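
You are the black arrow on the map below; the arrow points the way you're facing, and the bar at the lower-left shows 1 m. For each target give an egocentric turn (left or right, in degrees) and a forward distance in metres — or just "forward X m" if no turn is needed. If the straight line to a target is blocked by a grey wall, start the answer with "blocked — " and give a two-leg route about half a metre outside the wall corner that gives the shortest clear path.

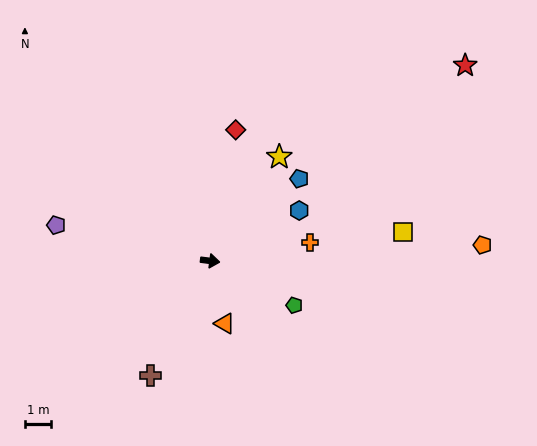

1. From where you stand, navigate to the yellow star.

turn left 64°, forward 4.8 m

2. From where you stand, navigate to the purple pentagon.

turn left 174°, forward 6.1 m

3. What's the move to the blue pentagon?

turn left 50°, forward 4.7 m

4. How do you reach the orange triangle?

turn right 70°, forward 2.5 m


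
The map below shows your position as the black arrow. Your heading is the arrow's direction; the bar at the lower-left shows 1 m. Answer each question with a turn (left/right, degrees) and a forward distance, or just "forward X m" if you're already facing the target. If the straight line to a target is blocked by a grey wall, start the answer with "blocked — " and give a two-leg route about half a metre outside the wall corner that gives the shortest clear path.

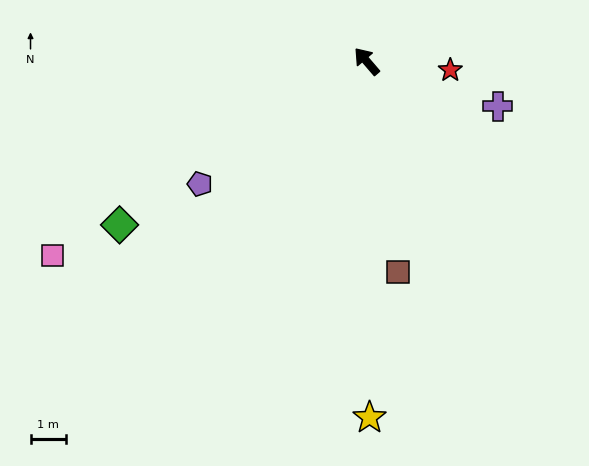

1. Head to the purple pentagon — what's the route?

turn left 86°, forward 5.8 m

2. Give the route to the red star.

turn right 137°, forward 2.4 m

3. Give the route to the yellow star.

turn left 140°, forward 10.0 m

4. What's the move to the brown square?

turn left 148°, forward 6.0 m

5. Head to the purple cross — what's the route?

turn right 150°, forward 3.9 m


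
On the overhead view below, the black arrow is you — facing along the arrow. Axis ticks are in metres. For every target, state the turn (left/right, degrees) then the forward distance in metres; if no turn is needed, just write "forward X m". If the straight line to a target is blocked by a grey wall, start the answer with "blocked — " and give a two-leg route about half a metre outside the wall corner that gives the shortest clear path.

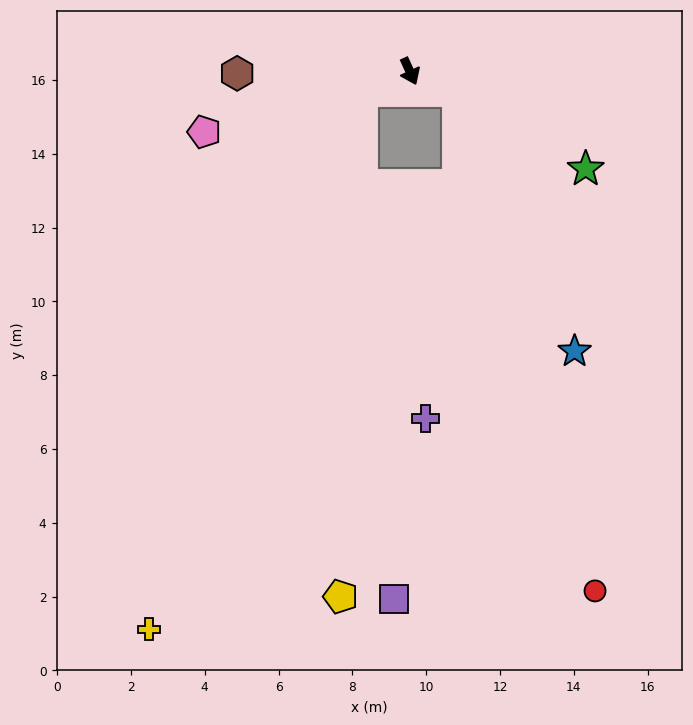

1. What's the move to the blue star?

blocked — turn left 43°, forward 1.4 m, then turn right 43°, forward 7.7 m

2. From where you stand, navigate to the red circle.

blocked — turn left 43°, forward 1.4 m, then turn right 52°, forward 14.1 m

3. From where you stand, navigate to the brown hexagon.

turn right 114°, forward 4.7 m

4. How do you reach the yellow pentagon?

blocked — turn right 92°, forward 1.4 m, then turn left 65°, forward 13.7 m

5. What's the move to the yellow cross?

blocked — turn right 92°, forward 1.4 m, then turn left 46°, forward 15.7 m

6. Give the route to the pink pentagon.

turn right 98°, forward 5.8 m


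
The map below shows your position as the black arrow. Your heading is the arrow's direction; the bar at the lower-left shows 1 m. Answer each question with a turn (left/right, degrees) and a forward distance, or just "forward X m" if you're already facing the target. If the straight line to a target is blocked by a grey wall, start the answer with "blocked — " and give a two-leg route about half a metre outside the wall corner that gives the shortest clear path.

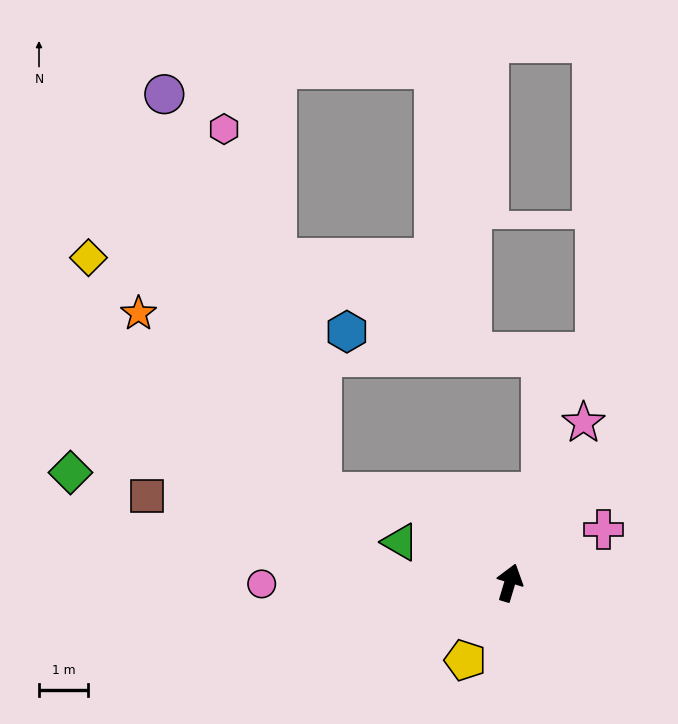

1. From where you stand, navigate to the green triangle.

turn left 86°, forward 2.4 m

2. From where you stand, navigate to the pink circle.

turn left 107°, forward 5.1 m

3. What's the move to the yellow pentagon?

turn left 167°, forward 1.8 m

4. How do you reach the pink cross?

turn right 44°, forward 2.2 m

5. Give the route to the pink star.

turn right 8°, forward 3.6 m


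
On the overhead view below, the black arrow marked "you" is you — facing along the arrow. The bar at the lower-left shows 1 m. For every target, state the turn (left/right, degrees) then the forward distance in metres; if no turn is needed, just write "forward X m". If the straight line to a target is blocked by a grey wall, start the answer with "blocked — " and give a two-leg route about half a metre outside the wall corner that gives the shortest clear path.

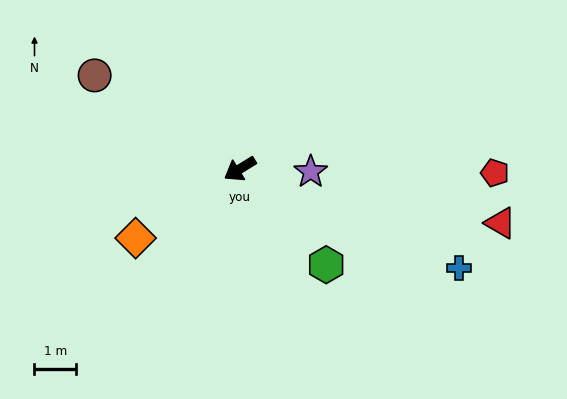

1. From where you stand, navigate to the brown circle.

turn right 64°, forward 4.2 m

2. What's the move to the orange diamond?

forward 3.0 m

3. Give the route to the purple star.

turn left 146°, forward 1.7 m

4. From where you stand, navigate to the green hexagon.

turn left 100°, forward 3.1 m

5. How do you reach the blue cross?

turn left 124°, forward 5.8 m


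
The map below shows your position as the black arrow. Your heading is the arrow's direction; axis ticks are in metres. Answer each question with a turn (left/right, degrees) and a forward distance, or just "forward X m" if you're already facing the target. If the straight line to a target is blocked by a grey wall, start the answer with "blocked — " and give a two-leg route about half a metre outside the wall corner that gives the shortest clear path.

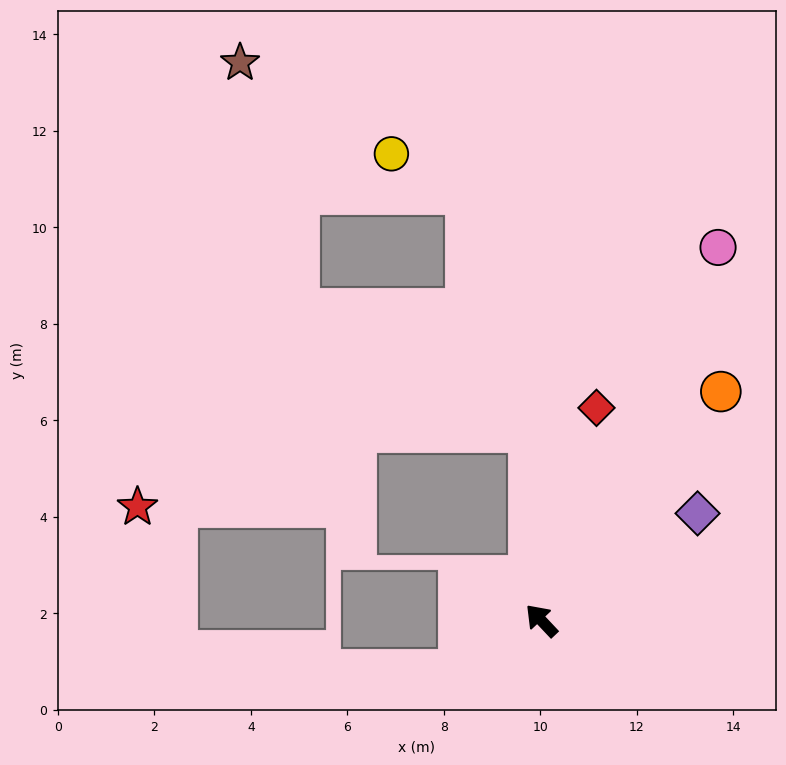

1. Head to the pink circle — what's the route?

turn right 69°, forward 8.6 m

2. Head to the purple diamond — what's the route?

turn right 99°, forward 3.9 m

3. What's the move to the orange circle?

turn right 81°, forward 6.0 m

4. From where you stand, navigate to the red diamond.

turn right 58°, forward 4.6 m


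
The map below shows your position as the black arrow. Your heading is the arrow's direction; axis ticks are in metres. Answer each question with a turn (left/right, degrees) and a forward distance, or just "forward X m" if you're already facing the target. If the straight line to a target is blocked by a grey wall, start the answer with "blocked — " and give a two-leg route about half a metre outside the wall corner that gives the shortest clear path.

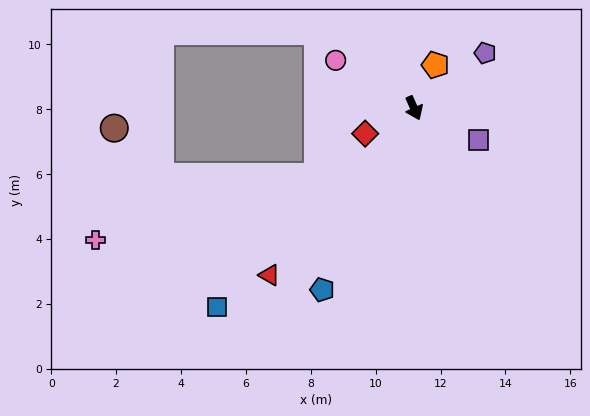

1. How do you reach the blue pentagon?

turn right 51°, forward 6.3 m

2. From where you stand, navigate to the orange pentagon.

turn left 130°, forward 1.5 m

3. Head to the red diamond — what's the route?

turn right 86°, forward 1.7 m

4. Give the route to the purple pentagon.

turn left 104°, forward 2.8 m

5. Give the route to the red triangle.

turn right 65°, forward 6.8 m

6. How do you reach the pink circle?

turn right 145°, forward 2.8 m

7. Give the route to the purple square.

turn left 40°, forward 2.2 m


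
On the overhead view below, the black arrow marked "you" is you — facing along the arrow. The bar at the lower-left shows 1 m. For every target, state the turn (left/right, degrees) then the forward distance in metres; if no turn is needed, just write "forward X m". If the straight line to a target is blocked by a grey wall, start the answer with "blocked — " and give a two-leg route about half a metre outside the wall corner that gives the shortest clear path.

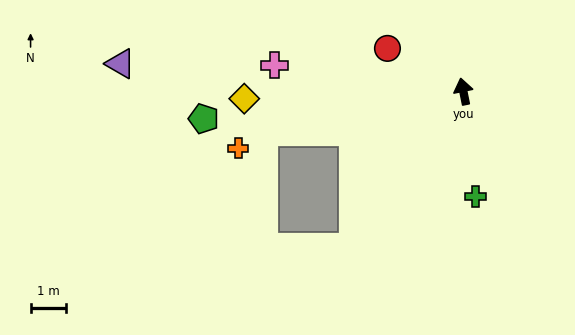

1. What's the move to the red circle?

turn left 49°, forward 2.5 m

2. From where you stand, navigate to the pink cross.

turn left 71°, forward 5.4 m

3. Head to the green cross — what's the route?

turn left 175°, forward 3.0 m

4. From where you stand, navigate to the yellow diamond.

turn left 80°, forward 6.2 m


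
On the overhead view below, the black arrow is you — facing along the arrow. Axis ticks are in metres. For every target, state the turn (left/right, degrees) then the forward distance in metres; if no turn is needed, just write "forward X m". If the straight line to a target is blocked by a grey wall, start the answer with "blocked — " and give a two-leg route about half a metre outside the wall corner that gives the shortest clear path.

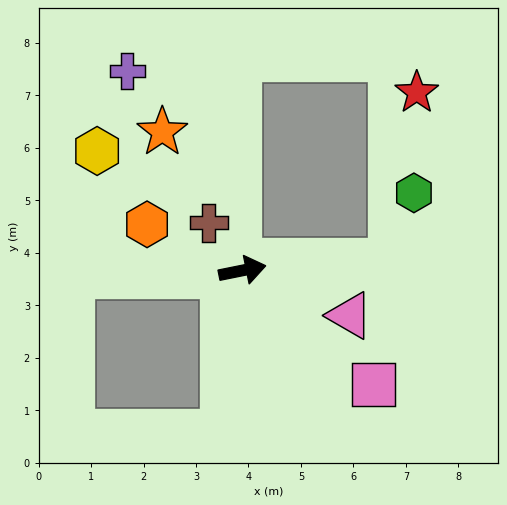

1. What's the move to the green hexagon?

blocked — turn right 8°, forward 2.8 m, then turn left 68°, forward 1.4 m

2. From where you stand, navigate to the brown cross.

turn left 114°, forward 1.1 m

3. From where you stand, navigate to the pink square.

turn right 52°, forward 3.3 m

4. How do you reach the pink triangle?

turn right 34°, forward 2.2 m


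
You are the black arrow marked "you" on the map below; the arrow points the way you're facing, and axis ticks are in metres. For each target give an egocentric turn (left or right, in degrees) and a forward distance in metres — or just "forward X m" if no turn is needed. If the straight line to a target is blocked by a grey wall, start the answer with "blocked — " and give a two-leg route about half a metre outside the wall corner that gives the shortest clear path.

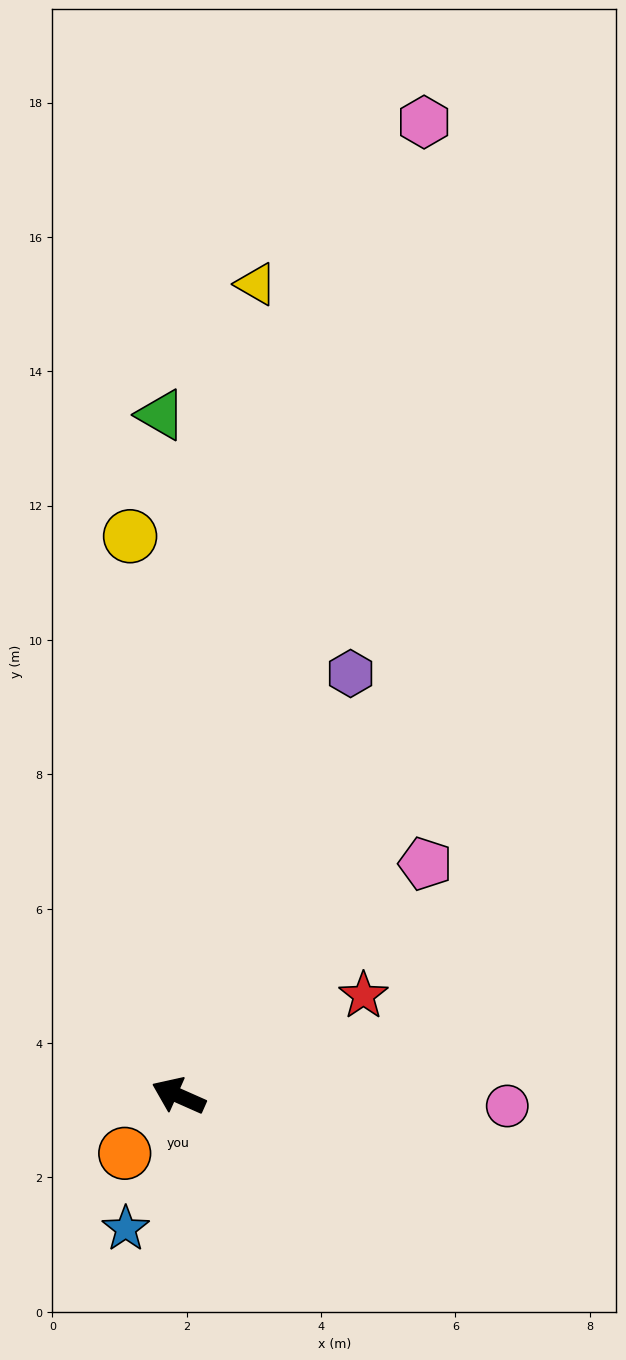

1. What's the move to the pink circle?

turn right 158°, forward 4.9 m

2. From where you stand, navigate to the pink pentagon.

turn right 113°, forward 5.0 m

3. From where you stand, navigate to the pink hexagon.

turn right 80°, forward 14.9 m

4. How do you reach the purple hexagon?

turn right 88°, forward 6.8 m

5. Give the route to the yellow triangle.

turn right 72°, forward 12.1 m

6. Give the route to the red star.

turn right 128°, forward 3.1 m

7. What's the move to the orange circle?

turn left 71°, forward 1.2 m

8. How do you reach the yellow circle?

turn right 61°, forward 8.4 m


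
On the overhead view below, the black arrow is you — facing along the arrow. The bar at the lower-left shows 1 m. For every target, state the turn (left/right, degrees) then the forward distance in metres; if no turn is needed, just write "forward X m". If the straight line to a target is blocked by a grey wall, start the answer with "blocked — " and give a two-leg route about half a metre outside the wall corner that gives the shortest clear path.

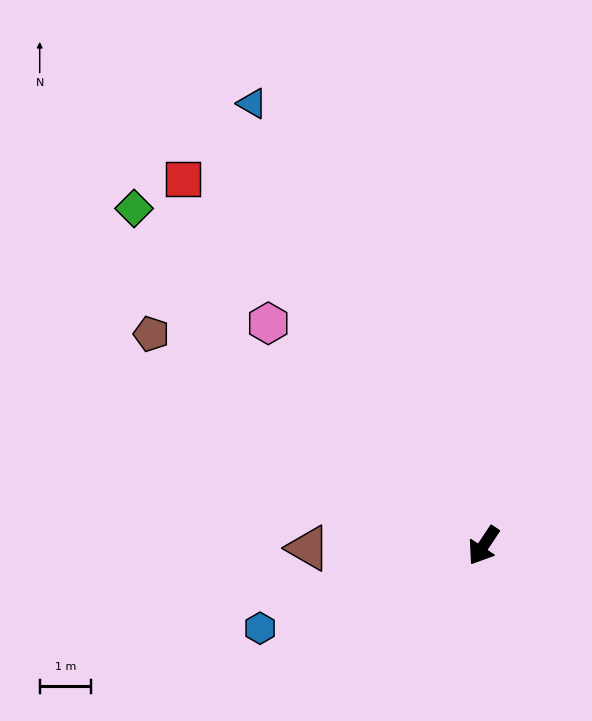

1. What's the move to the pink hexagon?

turn right 102°, forward 6.0 m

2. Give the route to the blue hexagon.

turn right 36°, forward 4.6 m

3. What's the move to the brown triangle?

turn right 55°, forward 3.4 m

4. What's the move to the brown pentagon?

turn right 89°, forward 7.7 m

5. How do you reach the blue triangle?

turn right 119°, forward 9.7 m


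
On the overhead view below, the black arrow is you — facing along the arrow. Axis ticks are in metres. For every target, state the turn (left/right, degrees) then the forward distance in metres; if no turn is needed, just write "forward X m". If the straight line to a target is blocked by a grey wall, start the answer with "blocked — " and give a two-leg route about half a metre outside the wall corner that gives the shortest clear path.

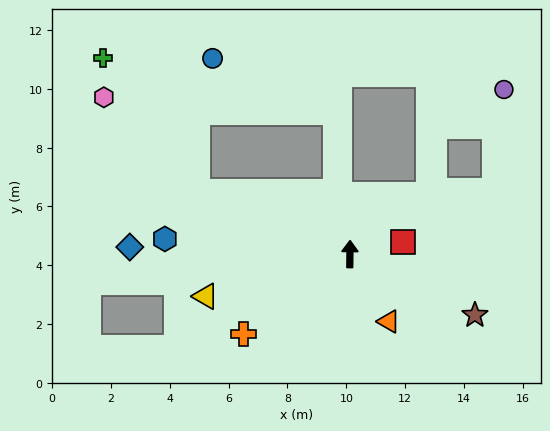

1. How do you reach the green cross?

blocked — turn left 68°, forward 5.6 m, then turn right 32°, forward 5.6 m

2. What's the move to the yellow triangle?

turn left 107°, forward 5.1 m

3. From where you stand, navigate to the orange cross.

turn left 128°, forward 4.5 m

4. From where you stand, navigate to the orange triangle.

turn right 149°, forward 2.6 m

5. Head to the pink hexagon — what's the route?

blocked — turn left 68°, forward 5.6 m, then turn right 22°, forward 4.5 m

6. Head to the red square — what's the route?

turn right 77°, forward 1.8 m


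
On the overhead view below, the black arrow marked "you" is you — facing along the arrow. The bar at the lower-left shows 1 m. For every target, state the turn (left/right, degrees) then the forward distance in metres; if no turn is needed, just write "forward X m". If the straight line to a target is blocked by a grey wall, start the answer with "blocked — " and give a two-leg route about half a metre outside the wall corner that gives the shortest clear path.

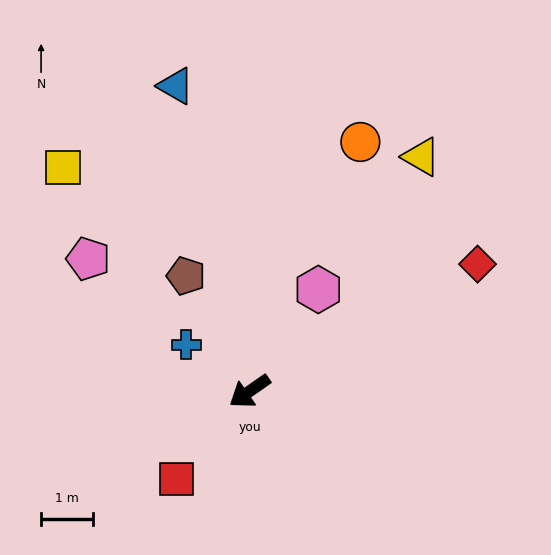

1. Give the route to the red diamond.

turn left 174°, forward 5.0 m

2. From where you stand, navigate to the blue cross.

turn right 71°, forward 1.5 m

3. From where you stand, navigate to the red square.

turn left 15°, forward 2.2 m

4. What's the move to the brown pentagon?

turn right 96°, forward 2.5 m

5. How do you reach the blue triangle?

turn right 111°, forward 6.0 m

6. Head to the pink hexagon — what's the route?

turn right 159°, forward 2.4 m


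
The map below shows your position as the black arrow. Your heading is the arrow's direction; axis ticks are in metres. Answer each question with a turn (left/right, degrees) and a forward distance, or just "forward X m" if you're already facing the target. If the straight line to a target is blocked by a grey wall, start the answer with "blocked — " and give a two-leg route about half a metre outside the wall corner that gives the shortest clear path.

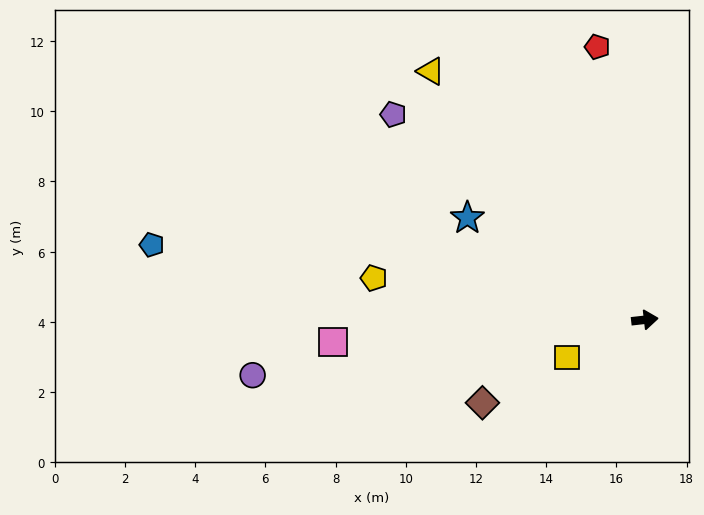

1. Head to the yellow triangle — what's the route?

turn left 124°, forward 9.3 m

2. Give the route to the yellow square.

turn right 161°, forward 2.5 m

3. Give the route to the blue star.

turn left 144°, forward 5.8 m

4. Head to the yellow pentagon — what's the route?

turn left 165°, forward 7.8 m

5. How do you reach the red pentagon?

turn left 94°, forward 7.9 m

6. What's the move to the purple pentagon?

turn left 134°, forward 9.3 m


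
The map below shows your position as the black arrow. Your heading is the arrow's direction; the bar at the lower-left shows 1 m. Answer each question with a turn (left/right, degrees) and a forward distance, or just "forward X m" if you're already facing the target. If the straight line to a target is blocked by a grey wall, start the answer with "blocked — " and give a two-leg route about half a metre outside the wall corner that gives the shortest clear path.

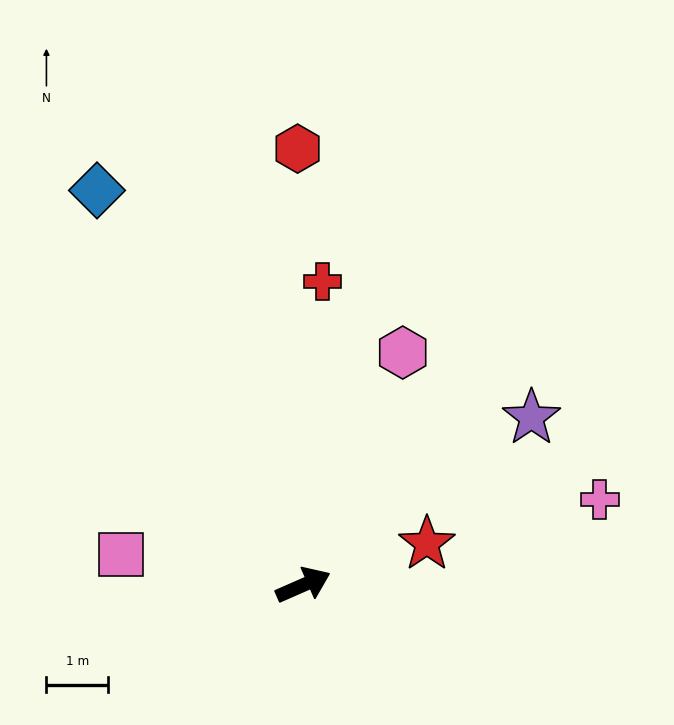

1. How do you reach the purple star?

turn left 13°, forward 4.6 m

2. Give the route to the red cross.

turn left 63°, forward 5.0 m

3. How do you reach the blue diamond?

turn left 94°, forward 7.3 m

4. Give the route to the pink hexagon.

turn left 43°, forward 4.1 m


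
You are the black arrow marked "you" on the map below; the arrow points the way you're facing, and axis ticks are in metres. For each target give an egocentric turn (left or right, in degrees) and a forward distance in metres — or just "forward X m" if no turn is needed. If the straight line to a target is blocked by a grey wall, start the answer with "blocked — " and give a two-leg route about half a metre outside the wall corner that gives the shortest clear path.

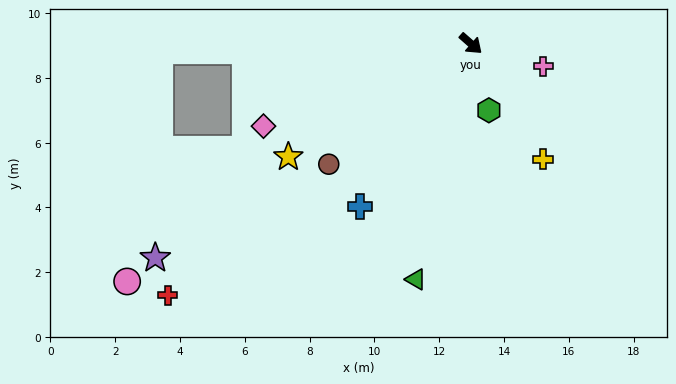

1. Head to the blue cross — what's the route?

turn right 83°, forward 6.1 m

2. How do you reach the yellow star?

turn right 107°, forward 6.6 m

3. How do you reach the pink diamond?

turn right 117°, forward 6.9 m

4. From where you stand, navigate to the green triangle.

turn right 62°, forward 7.5 m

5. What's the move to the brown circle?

turn right 98°, forward 5.7 m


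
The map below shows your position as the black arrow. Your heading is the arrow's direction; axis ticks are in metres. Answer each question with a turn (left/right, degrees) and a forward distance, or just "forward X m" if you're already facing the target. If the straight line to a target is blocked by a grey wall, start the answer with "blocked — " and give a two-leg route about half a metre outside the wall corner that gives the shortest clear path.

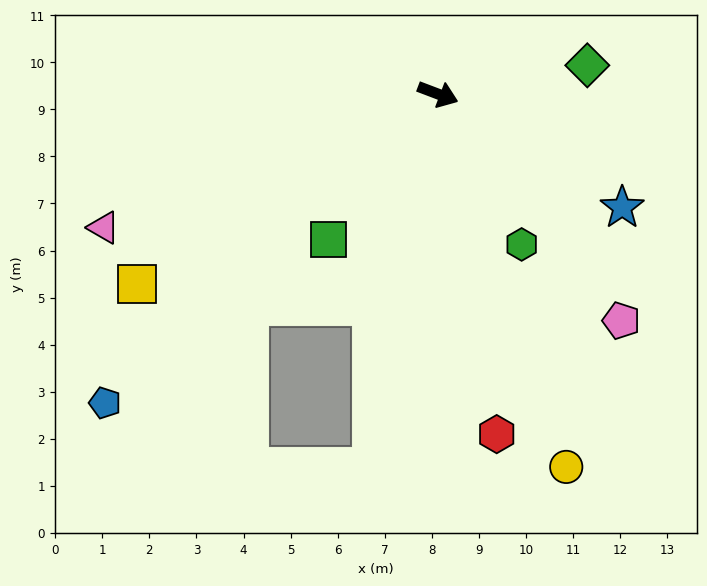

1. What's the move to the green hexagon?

turn right 40°, forward 3.7 m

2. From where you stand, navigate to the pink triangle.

turn right 137°, forward 7.6 m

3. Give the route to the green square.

turn right 106°, forward 3.9 m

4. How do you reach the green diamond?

turn left 32°, forward 3.2 m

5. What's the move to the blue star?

turn right 11°, forward 4.6 m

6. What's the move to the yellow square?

turn right 127°, forward 7.6 m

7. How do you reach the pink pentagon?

turn right 30°, forward 6.2 m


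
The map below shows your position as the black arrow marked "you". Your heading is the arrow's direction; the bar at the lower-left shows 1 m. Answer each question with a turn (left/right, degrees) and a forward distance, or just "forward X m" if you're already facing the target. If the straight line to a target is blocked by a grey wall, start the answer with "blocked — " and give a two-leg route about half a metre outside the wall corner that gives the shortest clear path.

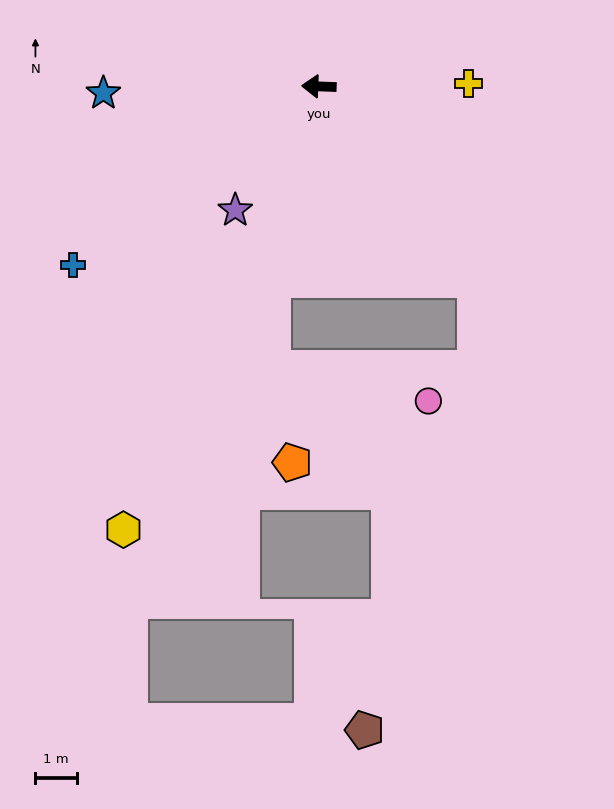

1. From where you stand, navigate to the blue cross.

turn left 38°, forward 7.3 m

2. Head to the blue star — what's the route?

turn left 4°, forward 5.2 m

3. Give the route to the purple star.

turn left 58°, forward 3.6 m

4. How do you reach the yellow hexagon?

turn left 68°, forward 11.7 m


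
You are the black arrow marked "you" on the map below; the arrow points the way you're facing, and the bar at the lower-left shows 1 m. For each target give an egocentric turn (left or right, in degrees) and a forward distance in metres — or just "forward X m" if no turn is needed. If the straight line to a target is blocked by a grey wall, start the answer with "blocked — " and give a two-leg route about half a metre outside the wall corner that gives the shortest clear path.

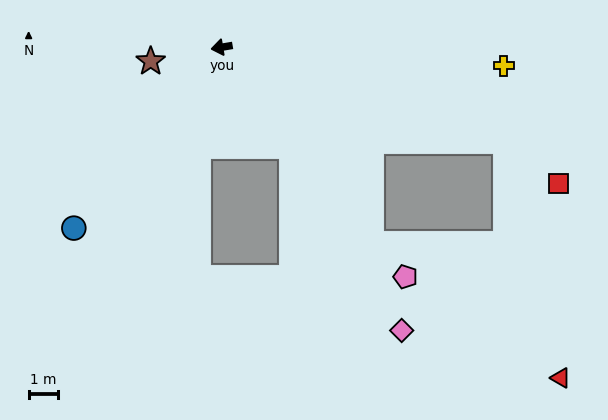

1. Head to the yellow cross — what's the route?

turn left 167°, forward 9.6 m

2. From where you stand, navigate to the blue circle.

turn left 41°, forward 7.9 m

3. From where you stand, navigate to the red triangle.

blocked — turn left 152°, forward 10.1 m, then turn right 58°, forward 8.2 m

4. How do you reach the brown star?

forward 2.4 m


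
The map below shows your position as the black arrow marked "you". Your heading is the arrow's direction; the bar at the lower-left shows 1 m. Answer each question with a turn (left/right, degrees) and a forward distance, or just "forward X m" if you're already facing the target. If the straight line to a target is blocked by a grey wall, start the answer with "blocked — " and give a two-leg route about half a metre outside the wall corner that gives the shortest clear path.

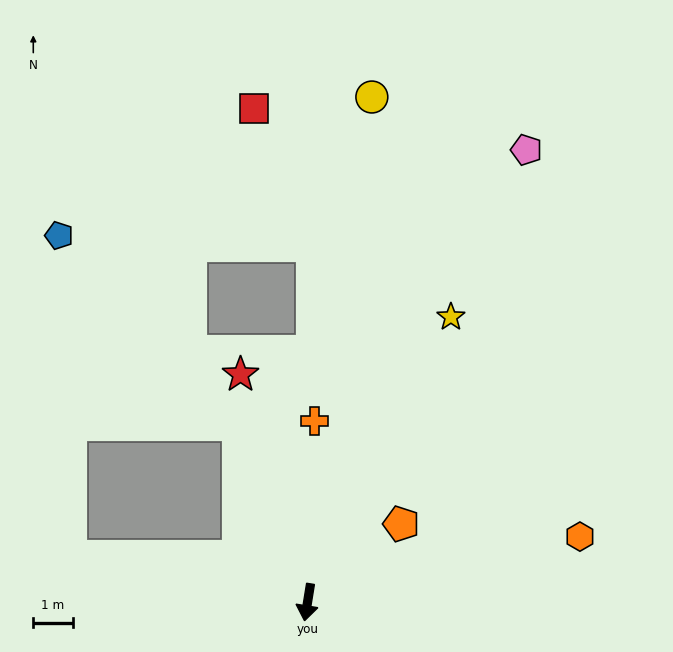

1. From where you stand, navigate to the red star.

turn right 154°, forward 6.0 m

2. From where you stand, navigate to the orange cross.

turn right 173°, forward 4.6 m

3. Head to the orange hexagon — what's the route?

turn left 113°, forward 7.1 m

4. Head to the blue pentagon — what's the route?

blocked — turn right 150°, forward 4.8 m, then turn left 23°, forward 6.6 m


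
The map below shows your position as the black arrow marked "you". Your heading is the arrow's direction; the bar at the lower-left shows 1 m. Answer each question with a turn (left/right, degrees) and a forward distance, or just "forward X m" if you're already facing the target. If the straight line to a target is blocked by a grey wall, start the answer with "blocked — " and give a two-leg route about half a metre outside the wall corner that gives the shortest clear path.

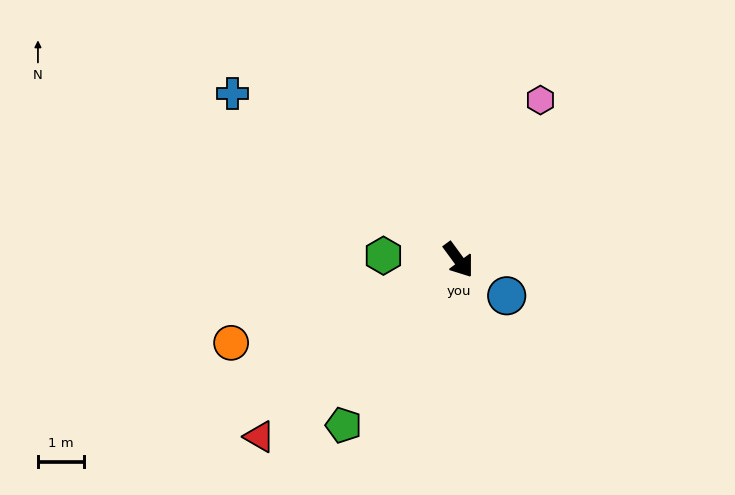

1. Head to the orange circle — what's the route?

turn right 106°, forward 5.3 m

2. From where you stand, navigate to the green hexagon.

turn right 129°, forward 1.6 m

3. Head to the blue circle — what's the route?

turn left 17°, forward 1.3 m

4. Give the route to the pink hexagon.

turn left 117°, forward 3.9 m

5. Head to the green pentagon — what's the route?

turn right 71°, forward 4.4 m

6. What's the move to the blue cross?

turn right 163°, forward 6.1 m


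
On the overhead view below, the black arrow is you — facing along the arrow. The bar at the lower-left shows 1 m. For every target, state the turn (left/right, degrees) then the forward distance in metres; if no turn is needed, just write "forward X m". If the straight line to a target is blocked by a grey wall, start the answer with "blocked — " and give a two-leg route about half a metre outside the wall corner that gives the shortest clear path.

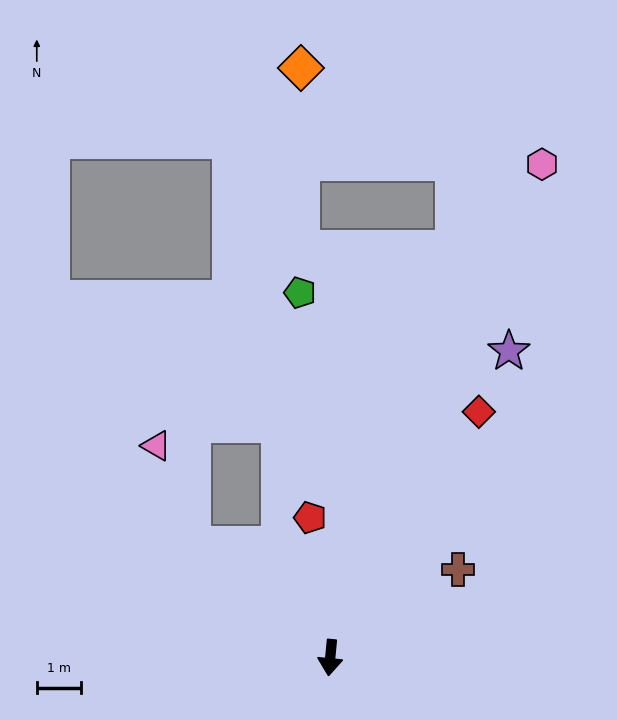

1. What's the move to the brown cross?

turn left 130°, forward 3.5 m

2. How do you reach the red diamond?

turn left 154°, forward 6.4 m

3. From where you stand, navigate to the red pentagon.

turn right 166°, forward 3.2 m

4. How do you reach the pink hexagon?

turn left 162°, forward 12.0 m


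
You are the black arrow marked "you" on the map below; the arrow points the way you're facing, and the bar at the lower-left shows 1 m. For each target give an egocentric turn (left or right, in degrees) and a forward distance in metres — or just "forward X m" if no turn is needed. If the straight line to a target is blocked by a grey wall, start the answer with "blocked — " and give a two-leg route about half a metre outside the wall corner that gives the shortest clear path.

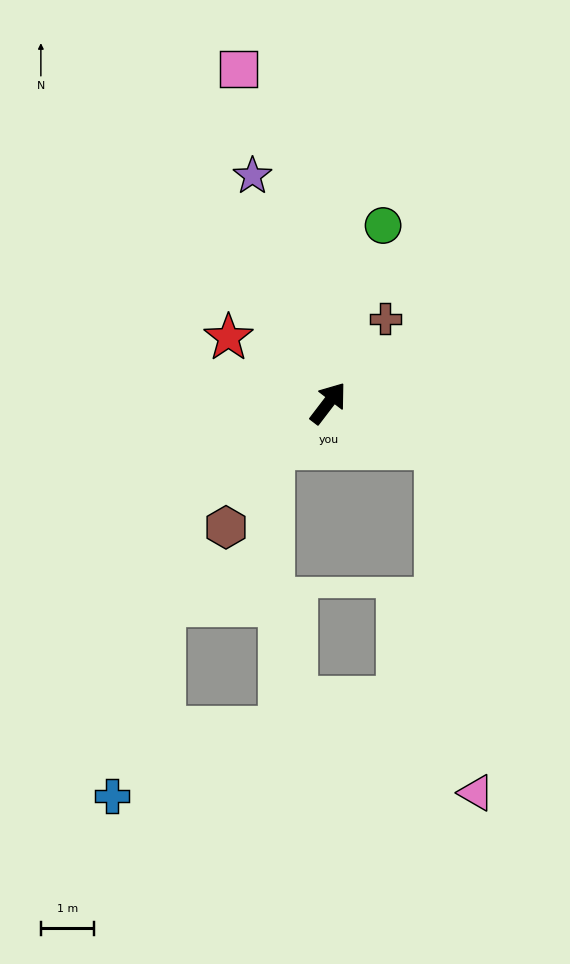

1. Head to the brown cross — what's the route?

turn left 3°, forward 1.9 m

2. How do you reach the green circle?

turn left 20°, forward 3.5 m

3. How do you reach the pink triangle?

blocked — turn right 75°, forward 2.2 m, then turn right 61°, forward 6.5 m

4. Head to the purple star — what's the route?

turn left 56°, forward 4.5 m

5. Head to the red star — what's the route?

turn left 94°, forward 2.2 m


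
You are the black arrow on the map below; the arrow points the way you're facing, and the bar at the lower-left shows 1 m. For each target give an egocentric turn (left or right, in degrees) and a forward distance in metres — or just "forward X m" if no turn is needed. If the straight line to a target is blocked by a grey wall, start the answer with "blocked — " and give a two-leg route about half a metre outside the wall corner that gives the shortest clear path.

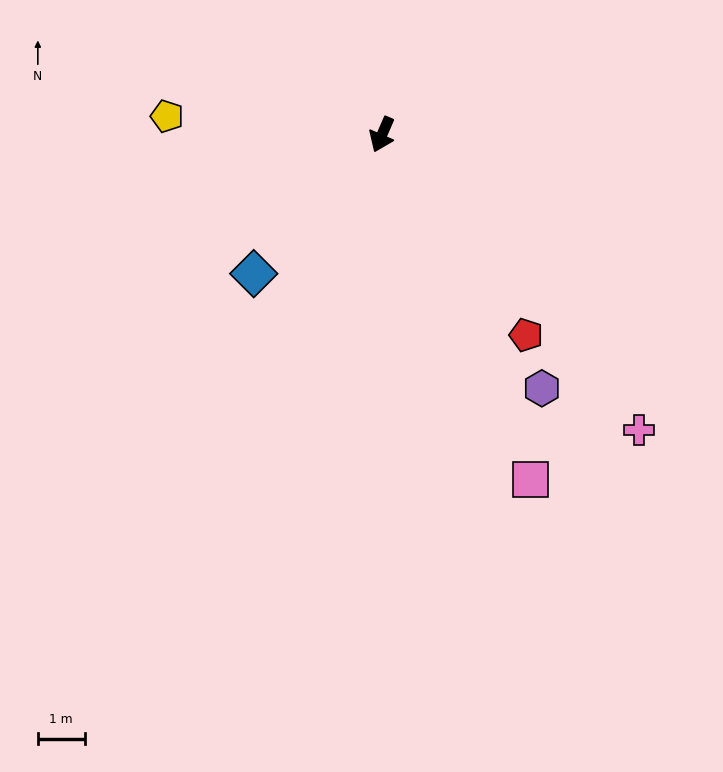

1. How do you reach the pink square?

turn left 47°, forward 8.0 m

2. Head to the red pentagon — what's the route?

turn left 59°, forward 5.3 m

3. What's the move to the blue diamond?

turn right 19°, forward 4.0 m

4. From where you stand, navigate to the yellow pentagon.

turn right 71°, forward 4.6 m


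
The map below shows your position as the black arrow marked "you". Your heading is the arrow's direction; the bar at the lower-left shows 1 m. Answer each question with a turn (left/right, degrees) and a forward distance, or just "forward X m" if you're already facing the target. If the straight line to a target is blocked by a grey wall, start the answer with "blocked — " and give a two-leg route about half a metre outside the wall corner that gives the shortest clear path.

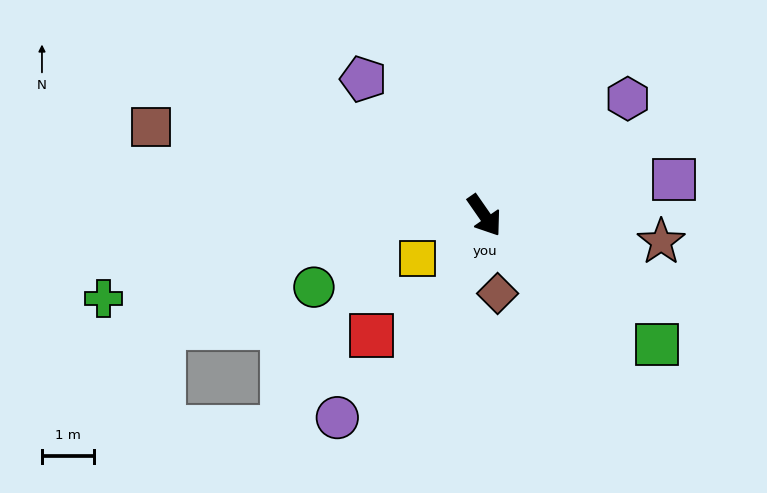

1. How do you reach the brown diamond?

turn right 25°, forward 1.5 m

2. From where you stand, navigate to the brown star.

turn left 47°, forward 3.4 m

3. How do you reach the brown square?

turn right 140°, forward 6.6 m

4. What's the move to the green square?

turn left 18°, forward 4.1 m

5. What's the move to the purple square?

turn left 66°, forward 3.7 m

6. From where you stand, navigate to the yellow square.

turn right 92°, forward 1.5 m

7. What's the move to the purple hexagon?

turn left 94°, forward 3.5 m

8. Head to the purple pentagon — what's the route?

turn right 173°, forward 3.5 m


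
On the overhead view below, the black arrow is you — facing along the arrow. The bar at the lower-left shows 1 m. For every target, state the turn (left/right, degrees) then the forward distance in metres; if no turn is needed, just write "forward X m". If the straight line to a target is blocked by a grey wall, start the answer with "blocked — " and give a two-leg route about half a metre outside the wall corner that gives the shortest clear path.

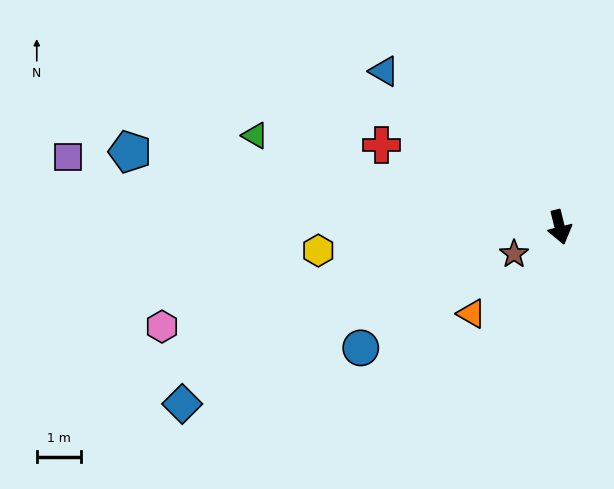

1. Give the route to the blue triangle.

turn right 146°, forward 5.3 m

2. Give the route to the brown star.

turn right 73°, forward 1.2 m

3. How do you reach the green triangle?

turn right 121°, forward 7.1 m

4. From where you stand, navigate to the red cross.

turn right 129°, forward 4.4 m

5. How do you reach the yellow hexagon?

turn right 98°, forward 5.4 m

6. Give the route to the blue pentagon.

turn right 114°, forward 9.8 m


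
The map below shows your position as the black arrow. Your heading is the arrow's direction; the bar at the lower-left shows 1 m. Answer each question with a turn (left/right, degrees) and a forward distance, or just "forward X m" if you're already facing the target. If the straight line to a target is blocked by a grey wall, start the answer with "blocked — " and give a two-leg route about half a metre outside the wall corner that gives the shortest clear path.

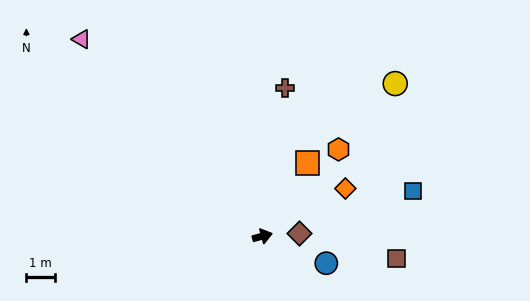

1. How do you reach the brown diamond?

turn right 11°, forward 1.3 m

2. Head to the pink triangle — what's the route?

turn left 117°, forward 9.5 m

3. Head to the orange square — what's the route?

turn left 43°, forward 3.0 m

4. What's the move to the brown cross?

turn left 66°, forward 5.3 m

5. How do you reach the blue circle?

turn right 38°, forward 2.5 m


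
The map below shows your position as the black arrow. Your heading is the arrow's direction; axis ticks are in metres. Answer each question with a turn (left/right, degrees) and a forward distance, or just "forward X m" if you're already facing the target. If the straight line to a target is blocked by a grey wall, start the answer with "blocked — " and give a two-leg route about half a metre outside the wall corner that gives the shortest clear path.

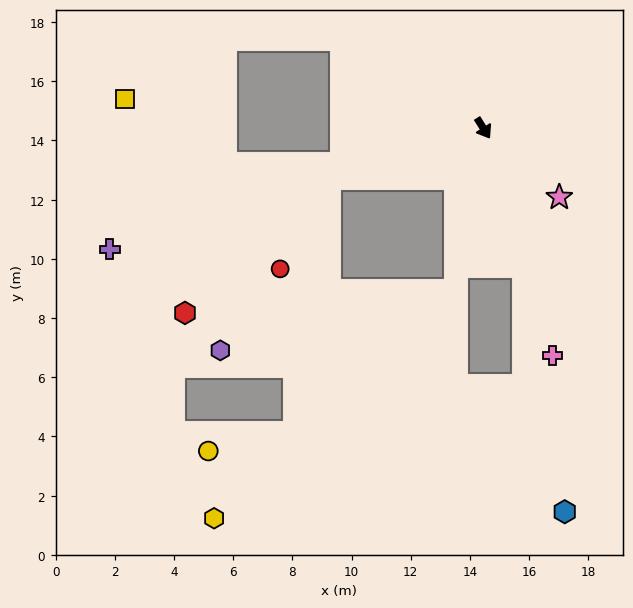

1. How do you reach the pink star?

turn left 16°, forward 3.5 m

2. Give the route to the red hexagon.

blocked — turn right 104°, forward 5.5 m, then turn left 25°, forward 6.7 m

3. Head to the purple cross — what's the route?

turn right 104°, forward 13.3 m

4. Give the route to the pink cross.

turn right 15°, forward 8.0 m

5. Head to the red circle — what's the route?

blocked — turn right 104°, forward 5.5 m, then turn left 44°, forward 3.5 m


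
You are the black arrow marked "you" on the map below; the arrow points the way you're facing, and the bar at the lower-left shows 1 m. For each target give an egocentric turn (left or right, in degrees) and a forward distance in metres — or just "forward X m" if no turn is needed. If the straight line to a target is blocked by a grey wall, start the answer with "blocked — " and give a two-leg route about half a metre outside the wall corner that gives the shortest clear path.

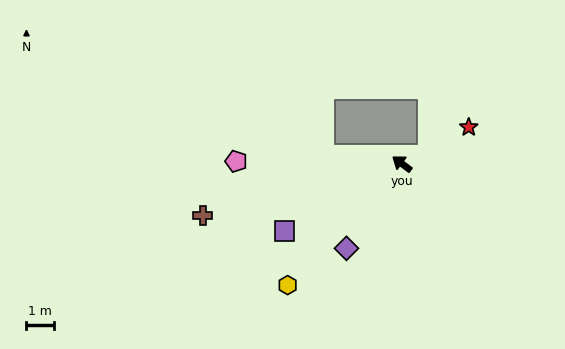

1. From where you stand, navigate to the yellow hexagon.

turn left 84°, forward 6.0 m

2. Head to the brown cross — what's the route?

turn left 51°, forward 7.4 m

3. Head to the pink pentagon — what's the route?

turn left 36°, forward 6.0 m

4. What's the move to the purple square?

turn left 67°, forward 4.9 m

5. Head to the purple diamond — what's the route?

turn left 94°, forward 3.7 m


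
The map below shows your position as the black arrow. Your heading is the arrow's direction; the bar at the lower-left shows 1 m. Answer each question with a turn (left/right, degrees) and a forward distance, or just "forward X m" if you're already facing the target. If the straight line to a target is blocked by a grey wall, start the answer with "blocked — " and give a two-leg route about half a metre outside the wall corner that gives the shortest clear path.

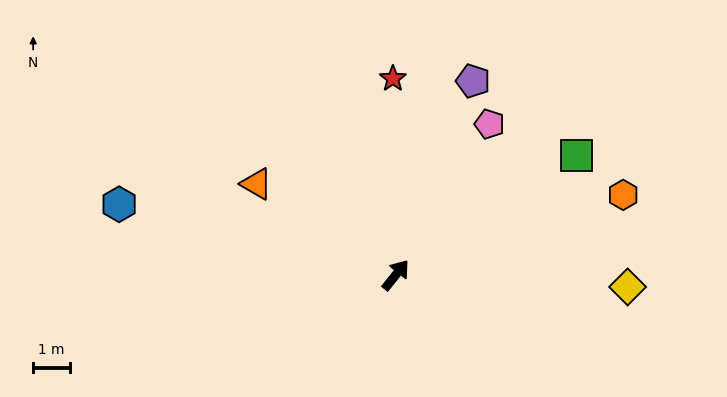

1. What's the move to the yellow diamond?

turn right 54°, forward 6.2 m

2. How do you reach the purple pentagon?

turn left 17°, forward 5.6 m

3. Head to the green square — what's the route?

turn right 18°, forward 5.8 m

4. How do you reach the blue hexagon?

turn left 114°, forward 7.7 m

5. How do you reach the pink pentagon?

turn left 7°, forward 4.8 m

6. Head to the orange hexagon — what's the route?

turn right 32°, forward 6.5 m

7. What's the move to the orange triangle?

turn left 95°, forward 4.5 m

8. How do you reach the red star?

turn left 39°, forward 5.3 m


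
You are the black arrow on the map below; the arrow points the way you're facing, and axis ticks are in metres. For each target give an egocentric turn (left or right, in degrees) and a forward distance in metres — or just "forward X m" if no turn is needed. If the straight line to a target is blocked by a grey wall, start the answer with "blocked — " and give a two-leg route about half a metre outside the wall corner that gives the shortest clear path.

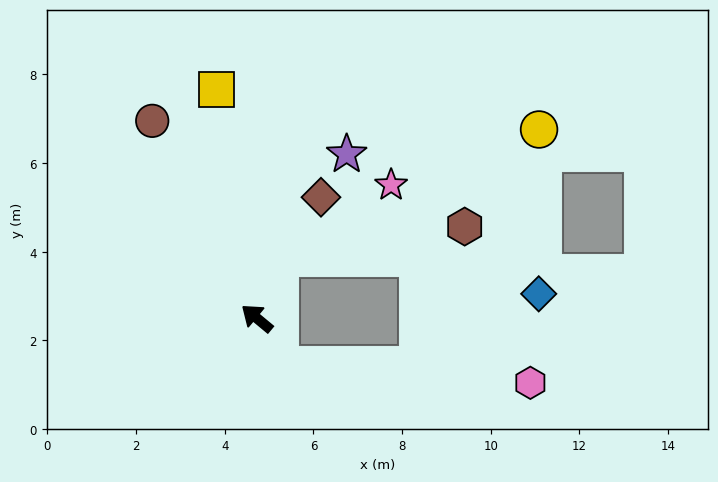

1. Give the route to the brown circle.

turn right 22°, forward 5.0 m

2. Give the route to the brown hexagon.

blocked — turn right 71°, forward 1.4 m, then turn right 60°, forward 4.2 m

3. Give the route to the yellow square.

turn right 40°, forward 5.2 m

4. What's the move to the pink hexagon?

blocked — turn left 156°, forward 1.2 m, then turn left 60°, forward 5.7 m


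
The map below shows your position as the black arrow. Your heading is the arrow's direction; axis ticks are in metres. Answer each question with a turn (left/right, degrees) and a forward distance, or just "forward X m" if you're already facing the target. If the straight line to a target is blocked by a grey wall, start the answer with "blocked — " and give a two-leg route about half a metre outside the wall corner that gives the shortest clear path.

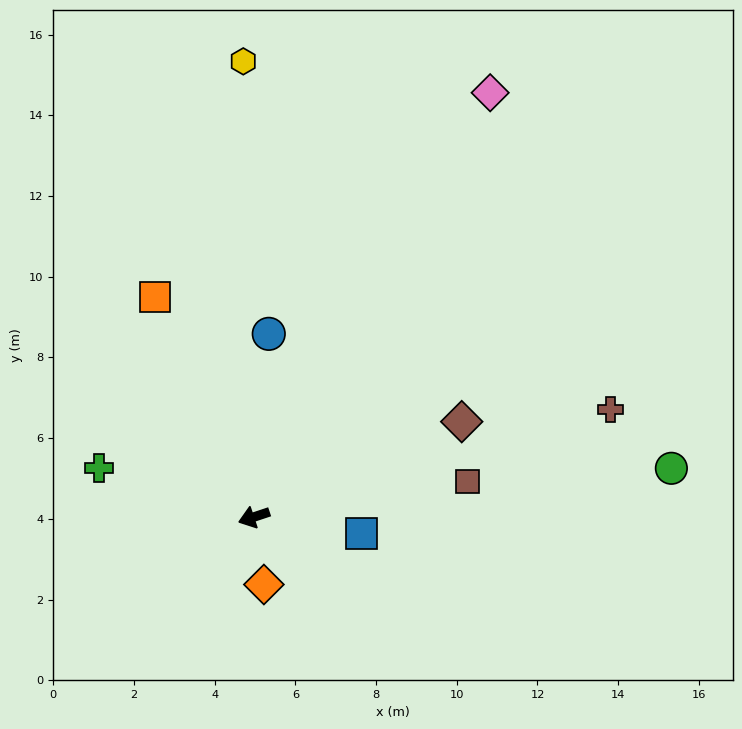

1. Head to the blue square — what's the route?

turn left 153°, forward 2.7 m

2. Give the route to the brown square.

turn left 171°, forward 5.4 m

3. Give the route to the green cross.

turn right 36°, forward 4.0 m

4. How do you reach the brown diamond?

turn right 174°, forward 5.7 m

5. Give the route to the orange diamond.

turn left 80°, forward 1.7 m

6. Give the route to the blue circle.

turn right 113°, forward 4.6 m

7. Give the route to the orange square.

turn right 84°, forward 6.0 m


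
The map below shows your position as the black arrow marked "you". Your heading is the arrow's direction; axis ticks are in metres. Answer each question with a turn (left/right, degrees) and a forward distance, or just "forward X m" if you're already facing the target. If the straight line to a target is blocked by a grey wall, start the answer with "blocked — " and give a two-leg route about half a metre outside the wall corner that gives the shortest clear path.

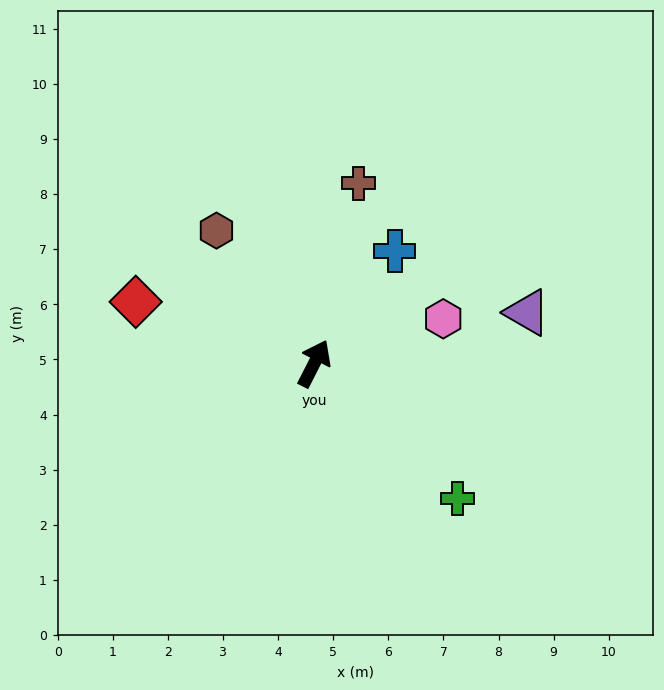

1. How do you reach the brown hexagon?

turn left 63°, forward 3.0 m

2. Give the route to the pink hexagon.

turn right 44°, forward 2.5 m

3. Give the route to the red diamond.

turn left 98°, forward 3.4 m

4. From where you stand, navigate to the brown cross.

turn left 13°, forward 3.4 m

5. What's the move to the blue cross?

turn right 9°, forward 2.5 m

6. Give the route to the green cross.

turn right 106°, forward 3.6 m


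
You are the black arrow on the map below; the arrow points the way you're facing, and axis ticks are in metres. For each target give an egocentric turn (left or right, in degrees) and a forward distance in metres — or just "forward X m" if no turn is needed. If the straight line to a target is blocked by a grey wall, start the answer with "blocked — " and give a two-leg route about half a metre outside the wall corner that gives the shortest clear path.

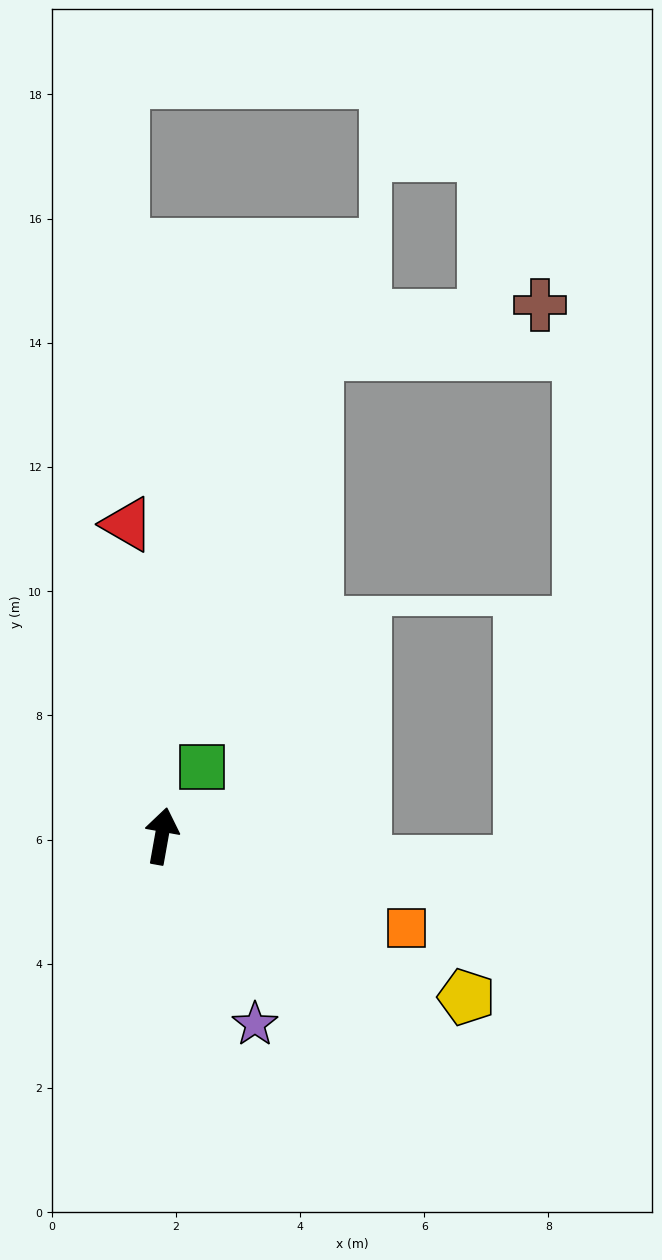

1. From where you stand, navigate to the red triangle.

turn left 16°, forward 5.1 m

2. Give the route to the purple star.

turn right 144°, forward 3.4 m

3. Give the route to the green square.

turn right 20°, forward 1.3 m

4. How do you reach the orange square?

turn right 101°, forward 4.2 m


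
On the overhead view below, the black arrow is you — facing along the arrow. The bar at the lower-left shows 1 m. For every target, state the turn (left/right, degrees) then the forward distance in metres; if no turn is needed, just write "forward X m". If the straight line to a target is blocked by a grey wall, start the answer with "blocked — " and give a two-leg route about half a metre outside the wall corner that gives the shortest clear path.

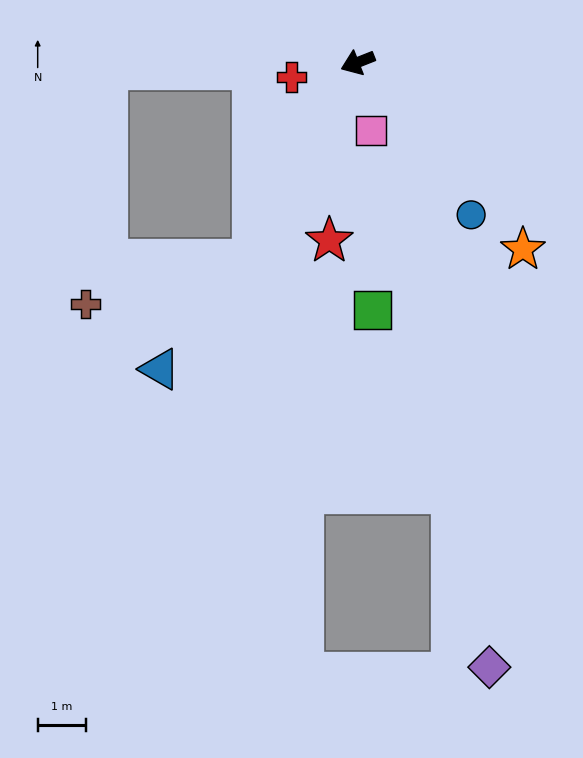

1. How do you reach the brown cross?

blocked — turn left 40°, forward 4.7 m, then turn right 47°, forward 3.6 m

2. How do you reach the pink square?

turn left 80°, forward 1.4 m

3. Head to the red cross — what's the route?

turn right 9°, forward 1.4 m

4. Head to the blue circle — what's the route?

turn left 105°, forward 4.0 m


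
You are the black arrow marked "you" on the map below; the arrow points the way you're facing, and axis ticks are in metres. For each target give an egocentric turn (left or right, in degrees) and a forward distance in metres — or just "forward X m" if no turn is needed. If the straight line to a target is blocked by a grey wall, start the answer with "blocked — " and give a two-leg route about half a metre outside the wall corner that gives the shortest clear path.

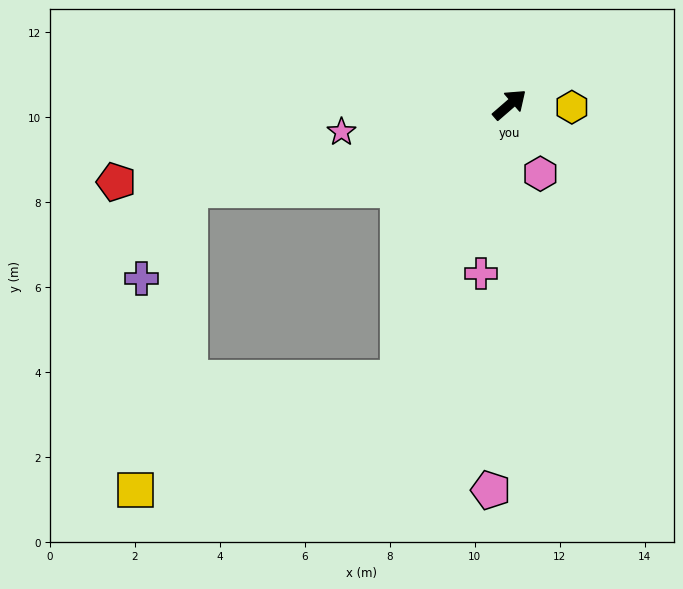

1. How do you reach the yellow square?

blocked — turn right 153°, forward 6.9 m, then turn right 45°, forward 6.7 m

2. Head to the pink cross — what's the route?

turn right 141°, forward 4.0 m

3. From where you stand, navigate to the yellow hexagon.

turn right 43°, forward 1.5 m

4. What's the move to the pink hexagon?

turn right 107°, forward 1.8 m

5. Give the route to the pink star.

turn left 148°, forward 4.0 m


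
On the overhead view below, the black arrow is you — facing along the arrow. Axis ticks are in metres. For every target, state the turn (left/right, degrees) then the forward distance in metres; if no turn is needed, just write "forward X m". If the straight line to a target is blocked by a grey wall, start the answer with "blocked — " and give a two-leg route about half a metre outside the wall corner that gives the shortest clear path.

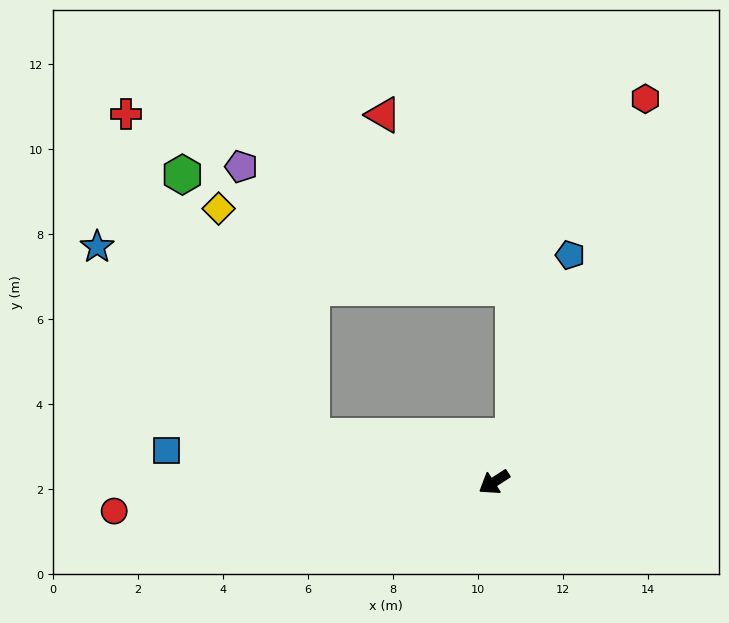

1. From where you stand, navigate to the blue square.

turn right 38°, forward 7.7 m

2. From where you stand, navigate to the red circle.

turn right 28°, forward 9.0 m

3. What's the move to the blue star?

blocked — turn right 47°, forward 4.4 m, then turn right 27°, forward 6.7 m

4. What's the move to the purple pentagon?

blocked — turn right 47°, forward 4.4 m, then turn right 61°, forward 6.5 m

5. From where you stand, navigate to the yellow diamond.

blocked — turn right 47°, forward 4.4 m, then turn right 53°, forward 5.8 m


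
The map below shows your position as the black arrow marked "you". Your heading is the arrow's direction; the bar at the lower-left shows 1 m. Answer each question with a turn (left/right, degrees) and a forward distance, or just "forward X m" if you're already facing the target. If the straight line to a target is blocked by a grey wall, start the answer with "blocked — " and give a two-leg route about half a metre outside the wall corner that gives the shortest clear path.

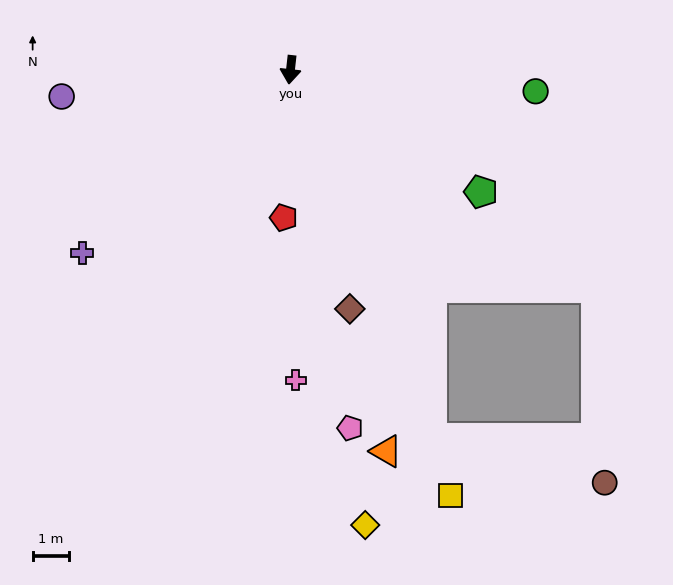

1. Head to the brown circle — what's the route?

blocked — turn left 27°, forward 10.7 m, then turn left 55°, forward 4.9 m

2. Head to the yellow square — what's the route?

turn left 27°, forward 12.3 m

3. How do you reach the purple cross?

turn right 42°, forward 7.5 m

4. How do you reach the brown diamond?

turn left 20°, forward 6.7 m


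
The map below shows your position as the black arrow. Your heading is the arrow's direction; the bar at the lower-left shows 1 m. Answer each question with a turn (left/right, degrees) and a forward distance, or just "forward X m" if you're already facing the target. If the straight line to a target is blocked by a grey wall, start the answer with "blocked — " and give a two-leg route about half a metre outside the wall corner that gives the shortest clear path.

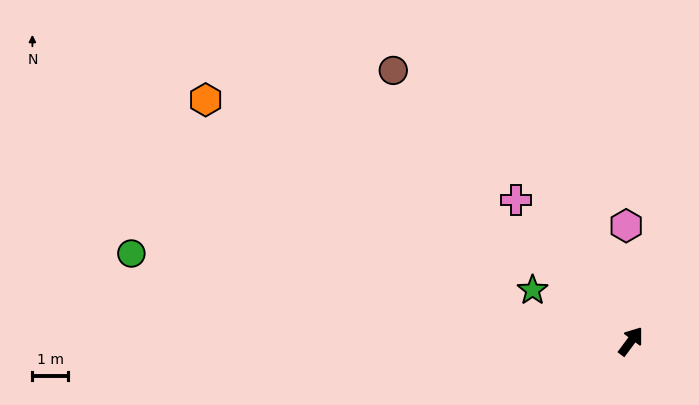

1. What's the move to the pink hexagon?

turn left 39°, forward 3.3 m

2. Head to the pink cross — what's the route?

turn left 76°, forward 5.1 m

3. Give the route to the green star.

turn left 99°, forward 3.1 m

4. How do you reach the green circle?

turn left 117°, forward 14.3 m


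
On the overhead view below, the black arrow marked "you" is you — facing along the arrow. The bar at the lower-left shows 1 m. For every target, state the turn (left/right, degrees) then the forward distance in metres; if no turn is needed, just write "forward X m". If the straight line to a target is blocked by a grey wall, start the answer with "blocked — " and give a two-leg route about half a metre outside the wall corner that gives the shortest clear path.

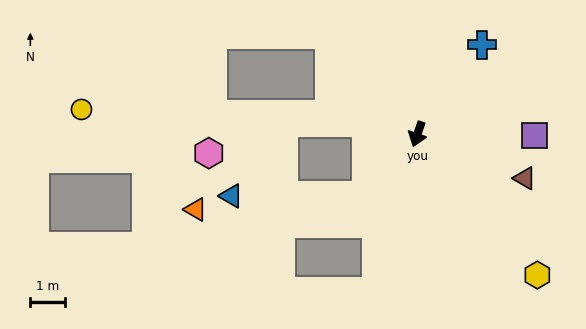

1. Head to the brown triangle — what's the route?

turn left 87°, forward 3.4 m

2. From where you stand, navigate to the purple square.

turn left 108°, forward 3.4 m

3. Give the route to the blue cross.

turn left 163°, forward 3.2 m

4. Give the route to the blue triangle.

blocked — turn right 21°, forward 2.3 m, then turn right 50°, forward 3.9 m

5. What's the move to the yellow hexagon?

turn left 59°, forward 5.4 m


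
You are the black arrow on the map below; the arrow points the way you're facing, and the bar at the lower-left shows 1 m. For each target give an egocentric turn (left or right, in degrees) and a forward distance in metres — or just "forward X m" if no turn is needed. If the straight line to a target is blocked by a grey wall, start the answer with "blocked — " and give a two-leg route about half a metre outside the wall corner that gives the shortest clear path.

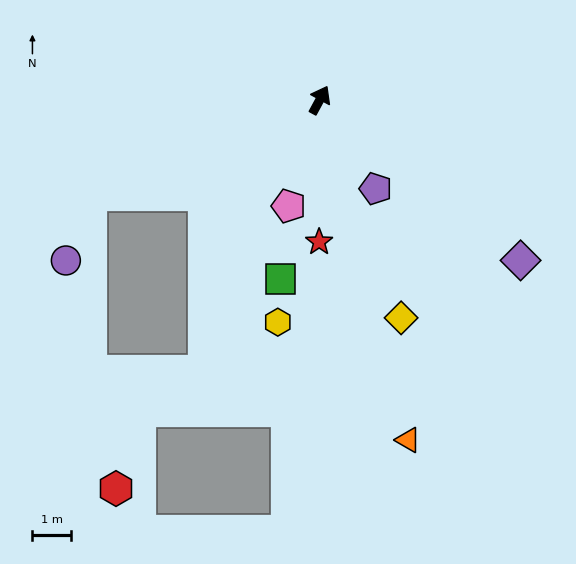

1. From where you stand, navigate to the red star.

turn right 152°, forward 3.7 m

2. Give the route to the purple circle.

blocked — turn left 141°, forward 6.4 m, then turn left 47°, forward 1.8 m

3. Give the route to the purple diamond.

turn right 100°, forward 6.6 m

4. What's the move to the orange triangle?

turn right 137°, forward 9.1 m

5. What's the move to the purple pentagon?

turn right 119°, forward 2.7 m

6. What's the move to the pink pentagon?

turn right 168°, forward 2.8 m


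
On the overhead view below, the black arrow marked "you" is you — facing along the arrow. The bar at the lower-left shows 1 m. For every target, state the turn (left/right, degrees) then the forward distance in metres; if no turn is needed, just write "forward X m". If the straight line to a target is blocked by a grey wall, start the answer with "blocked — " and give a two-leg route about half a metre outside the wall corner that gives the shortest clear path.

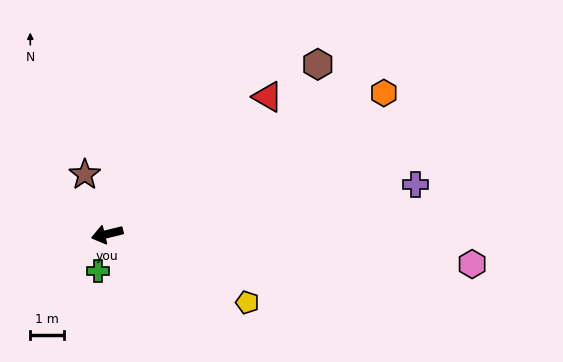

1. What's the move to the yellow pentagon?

turn left 140°, forward 4.6 m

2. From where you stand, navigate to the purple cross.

turn left 175°, forward 9.2 m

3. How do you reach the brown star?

turn right 83°, forward 1.9 m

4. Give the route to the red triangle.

turn right 153°, forward 6.2 m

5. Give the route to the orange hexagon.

turn right 167°, forward 9.1 m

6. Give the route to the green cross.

turn left 62°, forward 1.1 m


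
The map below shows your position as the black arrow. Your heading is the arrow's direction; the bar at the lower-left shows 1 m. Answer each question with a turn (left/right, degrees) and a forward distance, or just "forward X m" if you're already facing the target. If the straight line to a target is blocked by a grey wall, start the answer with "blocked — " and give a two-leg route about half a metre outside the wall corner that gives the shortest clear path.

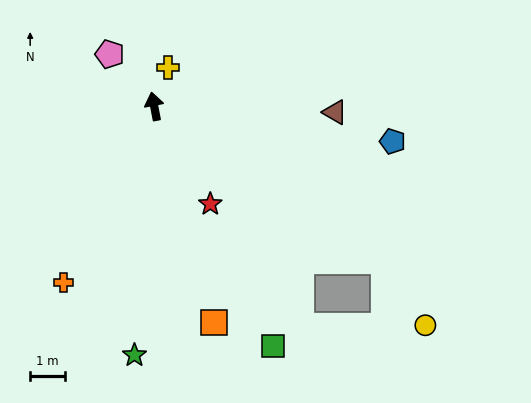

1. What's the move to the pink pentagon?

turn left 30°, forward 2.0 m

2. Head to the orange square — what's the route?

turn right 175°, forward 6.4 m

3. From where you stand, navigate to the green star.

turn left 165°, forward 7.2 m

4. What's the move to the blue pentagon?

turn right 109°, forward 6.9 m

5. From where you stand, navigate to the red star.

turn right 161°, forward 3.2 m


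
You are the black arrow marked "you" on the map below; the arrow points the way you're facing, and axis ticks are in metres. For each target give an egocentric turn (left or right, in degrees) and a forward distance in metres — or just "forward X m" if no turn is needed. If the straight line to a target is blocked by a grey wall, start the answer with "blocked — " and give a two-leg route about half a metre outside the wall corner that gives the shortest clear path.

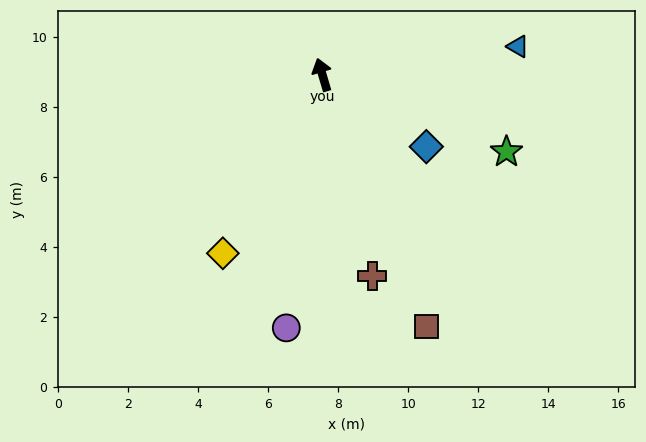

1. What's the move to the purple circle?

turn left 155°, forward 7.3 m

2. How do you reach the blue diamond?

turn right 141°, forward 3.6 m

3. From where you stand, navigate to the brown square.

turn right 174°, forward 7.8 m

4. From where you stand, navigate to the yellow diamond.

turn left 134°, forward 5.8 m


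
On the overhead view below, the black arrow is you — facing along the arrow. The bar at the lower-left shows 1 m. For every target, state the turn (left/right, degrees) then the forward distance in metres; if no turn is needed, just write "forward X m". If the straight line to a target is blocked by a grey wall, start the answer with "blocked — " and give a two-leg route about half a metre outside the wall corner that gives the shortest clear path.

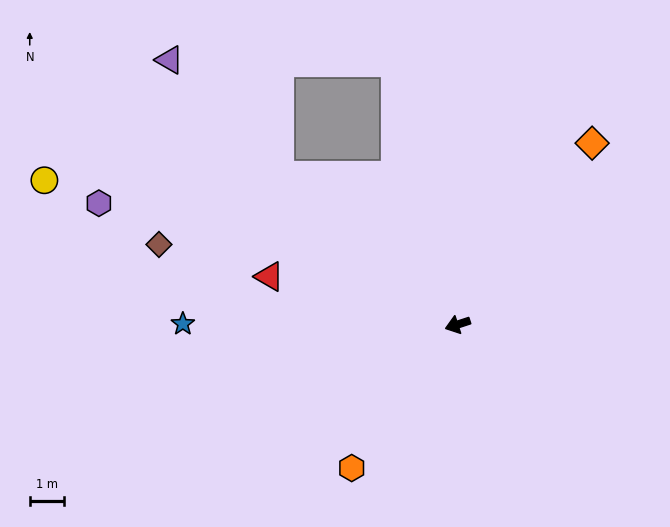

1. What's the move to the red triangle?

turn right 32°, forward 5.7 m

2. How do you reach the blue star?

turn right 18°, forward 8.0 m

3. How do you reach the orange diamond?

turn right 145°, forward 6.6 m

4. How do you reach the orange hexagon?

turn left 35°, forward 5.2 m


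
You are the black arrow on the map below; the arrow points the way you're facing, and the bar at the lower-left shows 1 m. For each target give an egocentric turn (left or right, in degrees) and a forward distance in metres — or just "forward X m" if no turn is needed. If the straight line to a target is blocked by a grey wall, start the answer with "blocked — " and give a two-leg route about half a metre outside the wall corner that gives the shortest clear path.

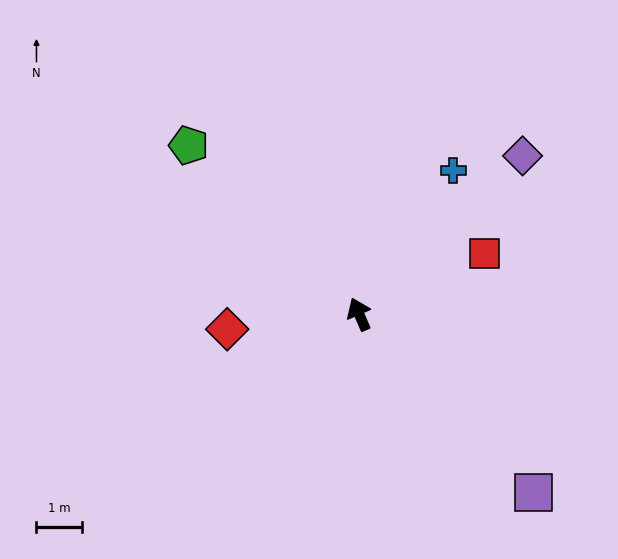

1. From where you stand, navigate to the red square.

turn right 87°, forward 3.1 m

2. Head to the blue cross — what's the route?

turn right 57°, forward 3.8 m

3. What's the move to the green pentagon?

turn left 22°, forward 5.3 m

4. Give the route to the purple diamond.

turn right 69°, forward 5.0 m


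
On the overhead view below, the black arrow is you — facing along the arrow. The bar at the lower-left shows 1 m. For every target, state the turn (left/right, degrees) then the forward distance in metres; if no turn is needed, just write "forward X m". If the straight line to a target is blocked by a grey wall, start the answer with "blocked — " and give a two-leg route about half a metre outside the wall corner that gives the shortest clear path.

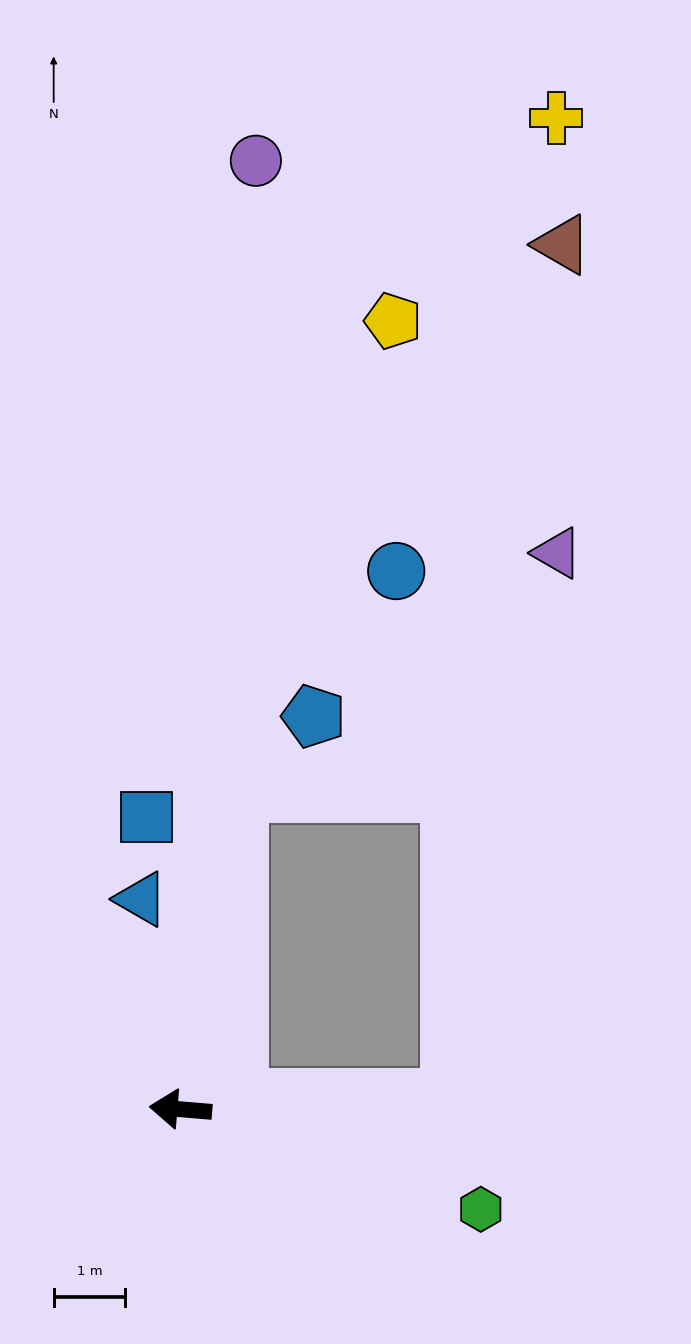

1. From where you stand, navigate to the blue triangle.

turn right 75°, forward 3.0 m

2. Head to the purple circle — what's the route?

turn right 90°, forward 13.3 m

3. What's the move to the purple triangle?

blocked — turn right 173°, forward 3.8 m, then turn left 77°, forward 7.8 m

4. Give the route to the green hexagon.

turn left 166°, forward 4.4 m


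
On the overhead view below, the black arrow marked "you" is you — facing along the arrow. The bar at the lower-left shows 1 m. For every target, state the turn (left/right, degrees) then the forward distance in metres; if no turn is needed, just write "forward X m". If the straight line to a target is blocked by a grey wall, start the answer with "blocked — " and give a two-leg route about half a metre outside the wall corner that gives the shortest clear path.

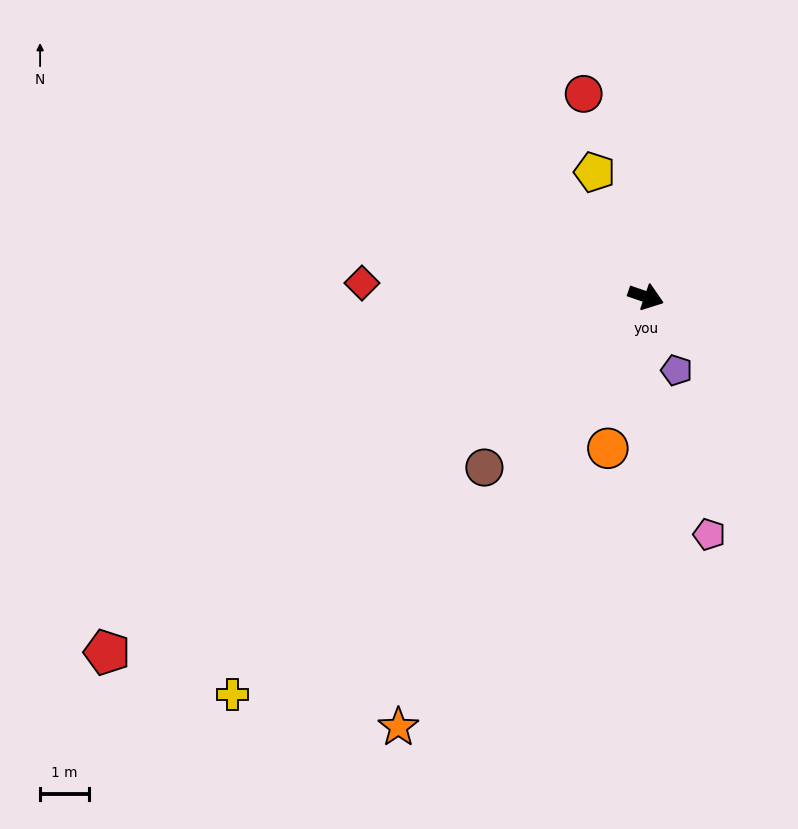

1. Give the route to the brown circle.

turn right 114°, forward 4.9 m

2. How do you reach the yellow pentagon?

turn left 131°, forward 2.8 m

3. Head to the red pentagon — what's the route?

turn right 128°, forward 13.3 m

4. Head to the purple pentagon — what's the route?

turn right 48°, forward 1.6 m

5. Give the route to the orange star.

turn right 101°, forward 10.3 m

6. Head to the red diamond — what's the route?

turn right 164°, forward 5.9 m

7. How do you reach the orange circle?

turn right 85°, forward 3.2 m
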